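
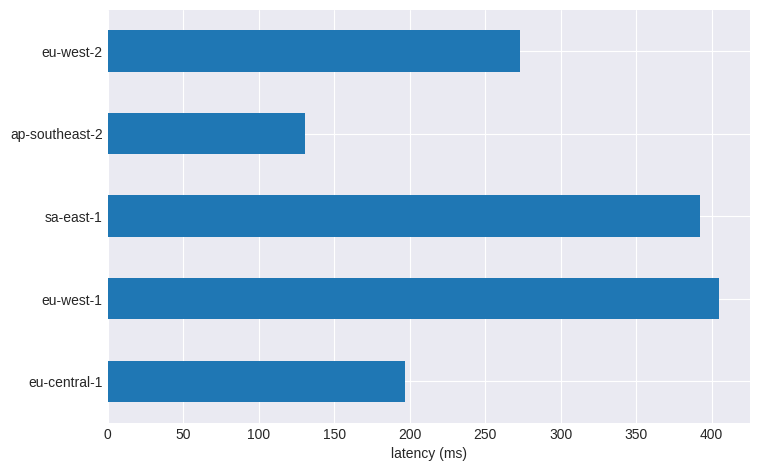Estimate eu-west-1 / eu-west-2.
≈ 1.6×

eu-west-1 ≈ 400, eu-west-2 ≈ 250; 400/250 ≈ 1.6.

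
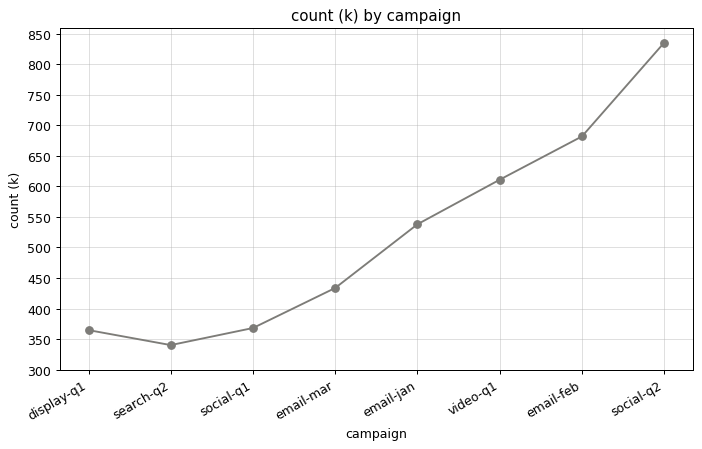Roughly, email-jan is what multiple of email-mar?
email-jan ≈ 550, email-mar ≈ 450; 550/450 ≈ 1.22.

≈ 1.22×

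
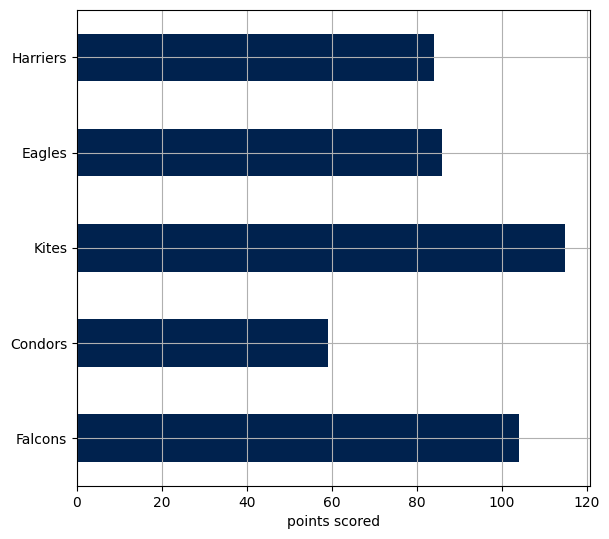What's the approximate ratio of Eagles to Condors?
Eagles ≈ 90, Condors ≈ 60; 90/60 ≈ 1.5.

≈ 1.5×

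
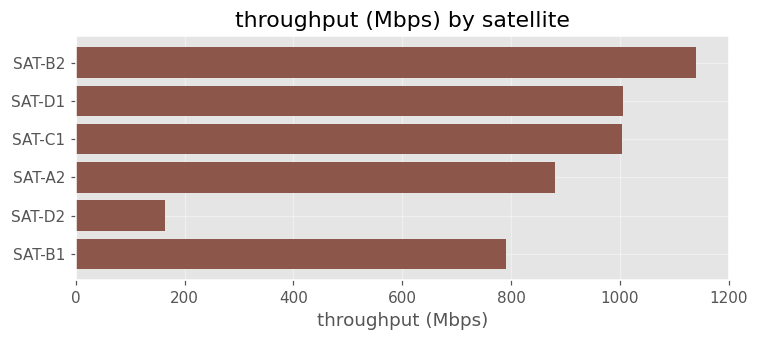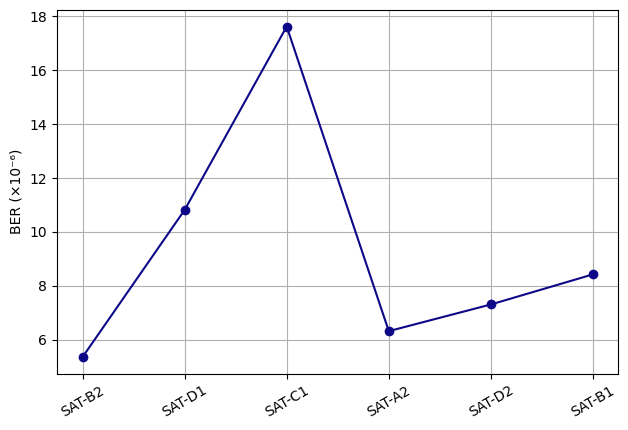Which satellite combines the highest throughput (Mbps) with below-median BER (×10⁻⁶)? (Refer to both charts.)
SAT-B2

Chart 2 median BER (×10⁻⁶) ≈ 8; below-median satellites: SAT-B2, SAT-A2, SAT-D2. Among those, SAT-B2 has the highest throughput (Mbps) (≈ 1200).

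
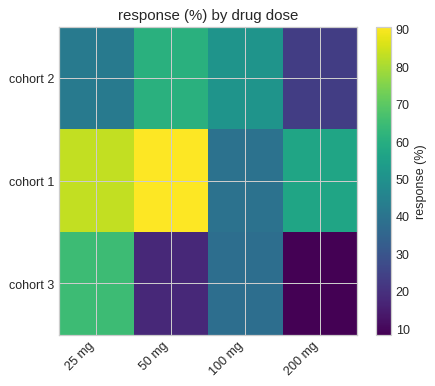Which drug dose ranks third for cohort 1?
200 mg

Top 4 for cohort 1: 50 mg ≈ 90, 25 mg ≈ 80, 200 mg ≈ 60, 100 mg ≈ 40.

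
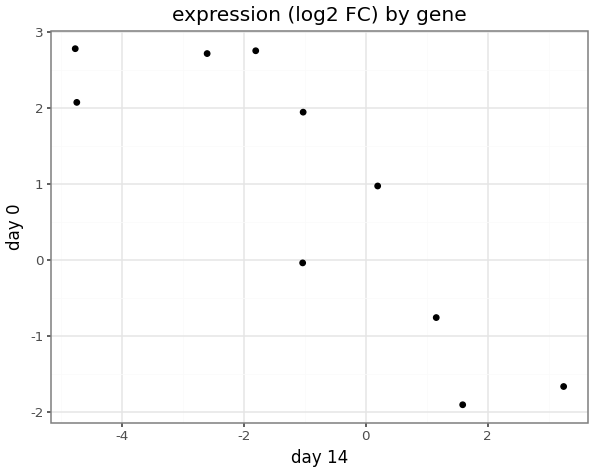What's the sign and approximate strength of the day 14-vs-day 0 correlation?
Points are negatively correlated; strong (|r| ≈ 0.9).

negative, strong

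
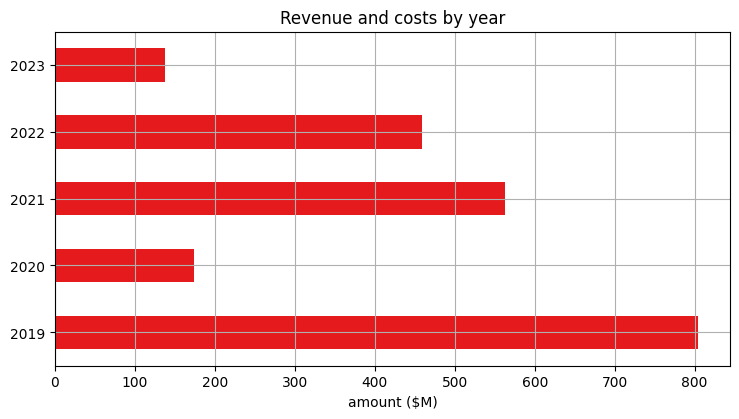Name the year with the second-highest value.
2021

Top 3: 2019 ≈ 800, 2021 ≈ 600, 2022 ≈ 500.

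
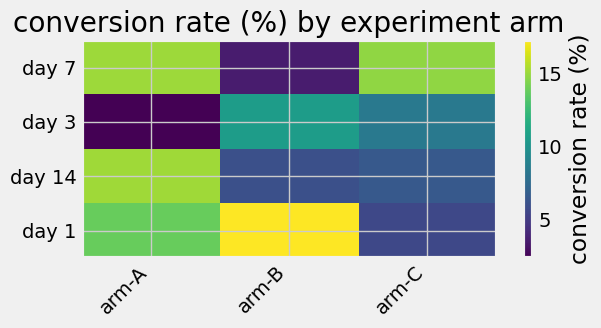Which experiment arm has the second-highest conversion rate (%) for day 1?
Top 3 for day 1: arm-B ≈ 18, arm-A ≈ 14, arm-C ≈ 6.

arm-A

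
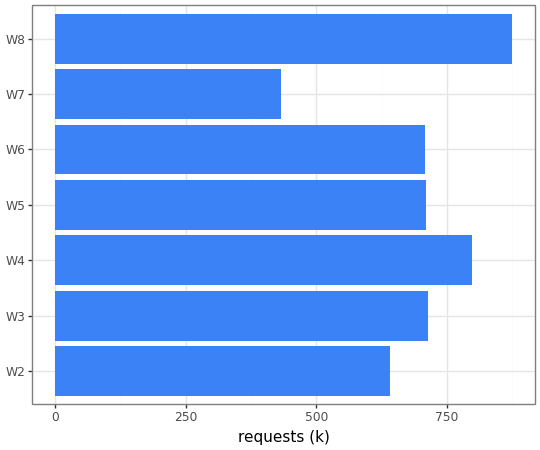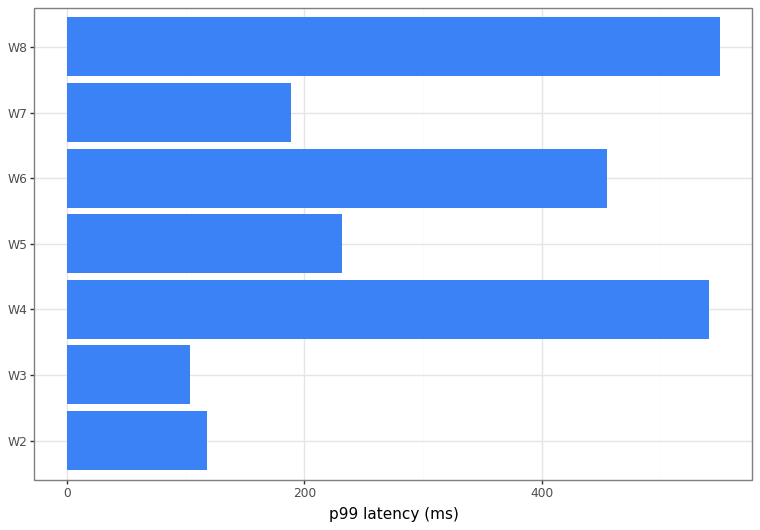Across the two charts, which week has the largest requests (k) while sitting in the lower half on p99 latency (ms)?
Chart 2 median p99 latency (ms) ≈ 200; below-median weeks: W2, W3, W7. Among those, W3 has the highest requests (k) (≈ 700).

W3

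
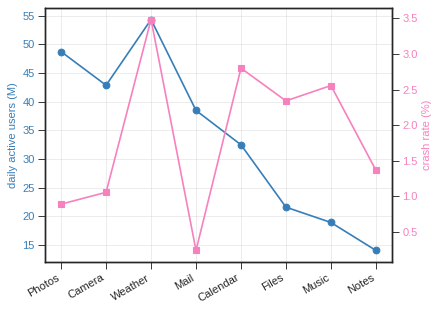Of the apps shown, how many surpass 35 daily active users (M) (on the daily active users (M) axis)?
4

Above 35: Photos, Camera, Weather, Mail.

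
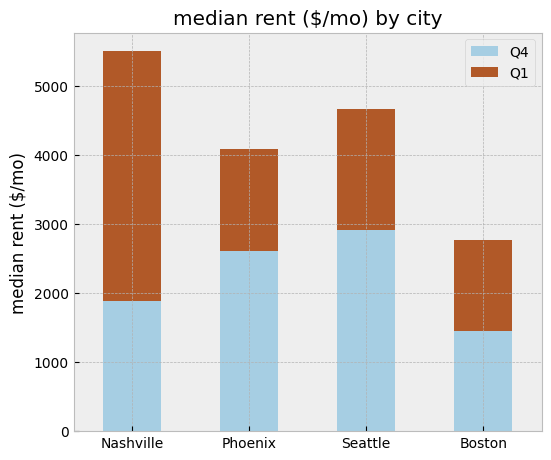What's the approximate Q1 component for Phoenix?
Q1 top ≈ 4000, bottom ≈ 2500; segment ≈ 1500.

≈ 1500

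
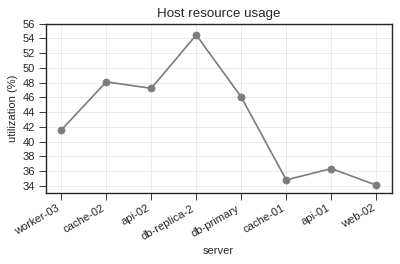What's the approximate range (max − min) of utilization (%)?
Max db-replica-2 ≈ 54, min web-02 ≈ 34; range ≈ 20.

≈ 20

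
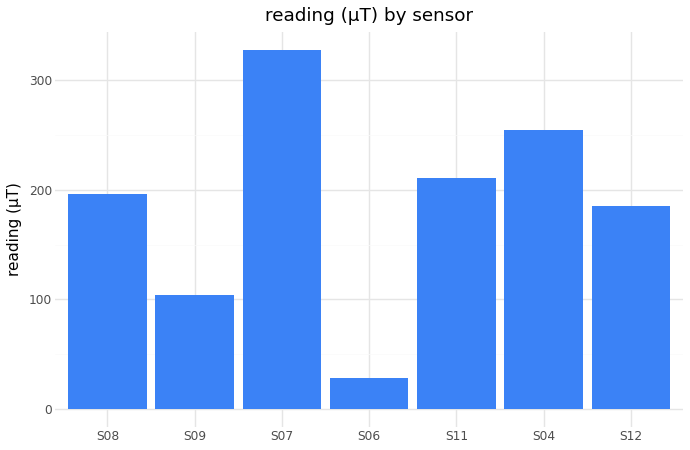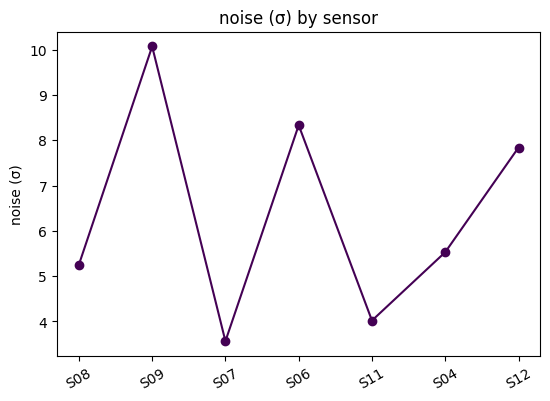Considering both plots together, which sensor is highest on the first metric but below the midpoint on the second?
Chart 2 median noise (σ) ≈ 6; below-median sensors: S08, S07, S11. Among those, S07 has the highest reading (µT) (≈ 350).

S07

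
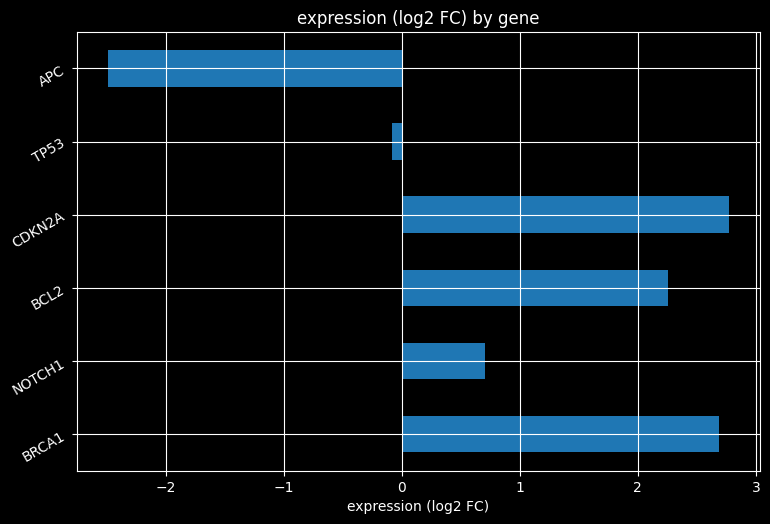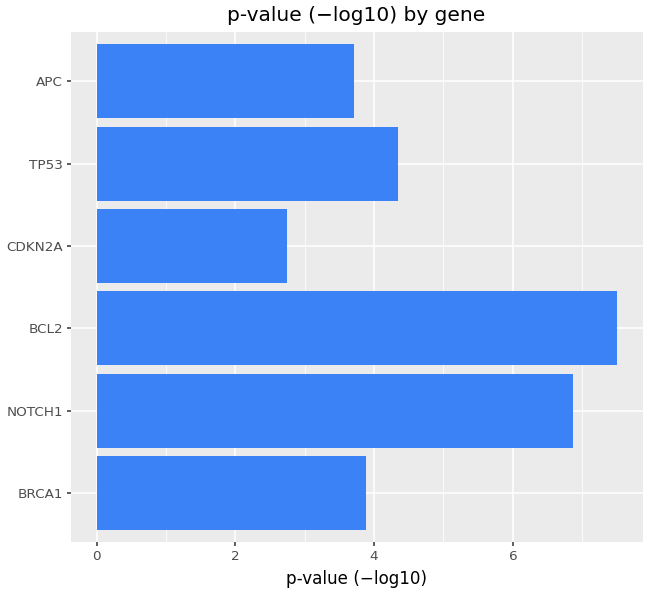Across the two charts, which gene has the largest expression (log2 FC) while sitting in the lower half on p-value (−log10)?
CDKN2A

Chart 2 median p-value (−log10) ≈ 4; below-median genes: BRCA1, CDKN2A, APC. Among those, CDKN2A has the highest expression (log2 FC) (≈ 3).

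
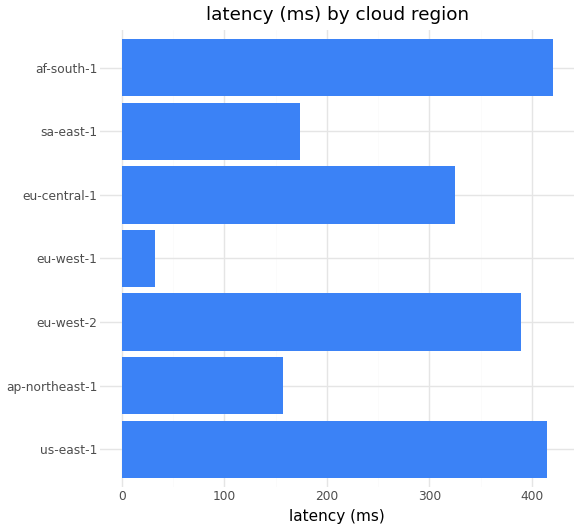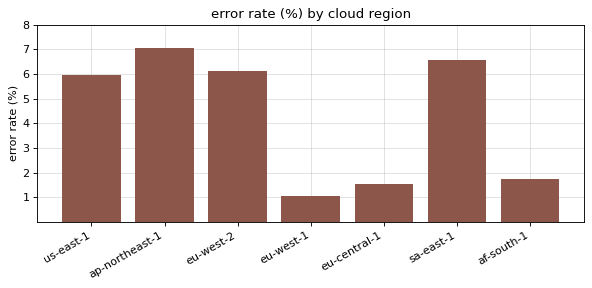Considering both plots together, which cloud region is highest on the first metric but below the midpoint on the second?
af-south-1

Chart 2 median error rate (%) ≈ 6; below-median cloud regions: eu-west-1, eu-central-1, af-south-1. Among those, af-south-1 has the highest latency (ms) (≈ 400).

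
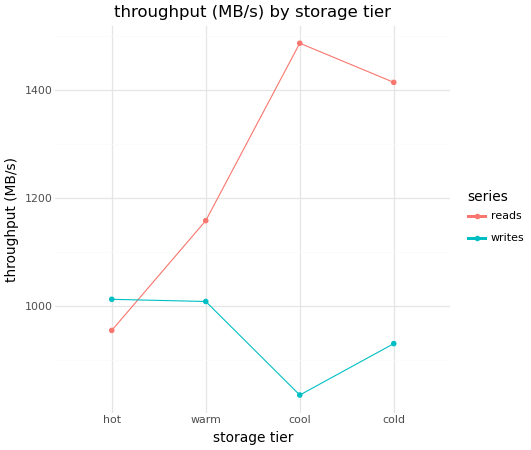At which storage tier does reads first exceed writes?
hot: reads ≈ 1000 vs writes ≈ 1000 (not yet); warm: reads ≈ 1200 vs writes ≈ 1000 (first crossover).

warm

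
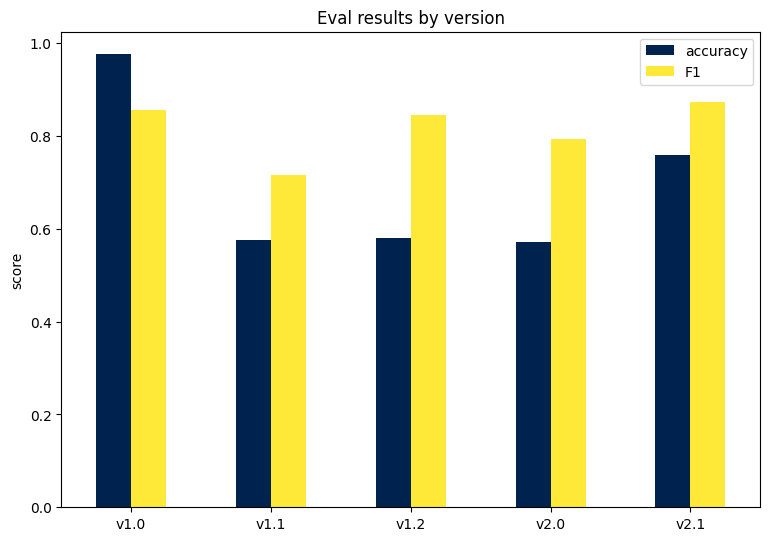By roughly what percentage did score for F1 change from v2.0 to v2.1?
≈ +12.5%

v2.0 ≈ 0.8, v2.1 ≈ 0.9; (0.9 − 0.8) / 0.8 ≈ +12.5%.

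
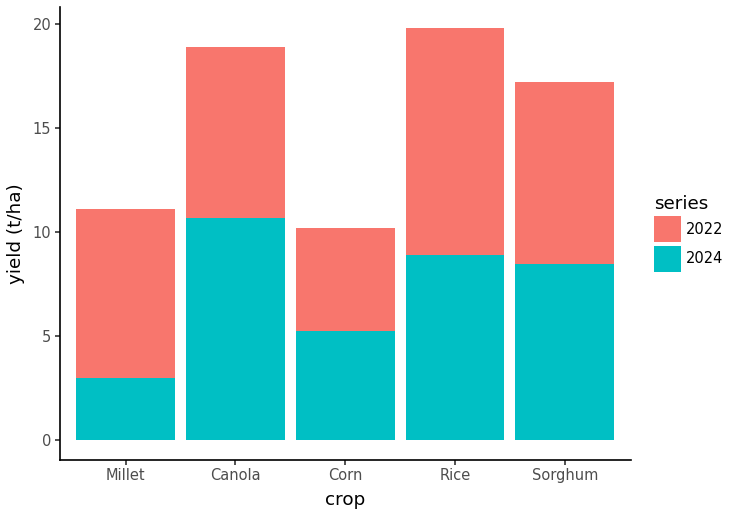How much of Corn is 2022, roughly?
2022 top ≈ 10, bottom ≈ 6; segment ≈ 4.

≈ 4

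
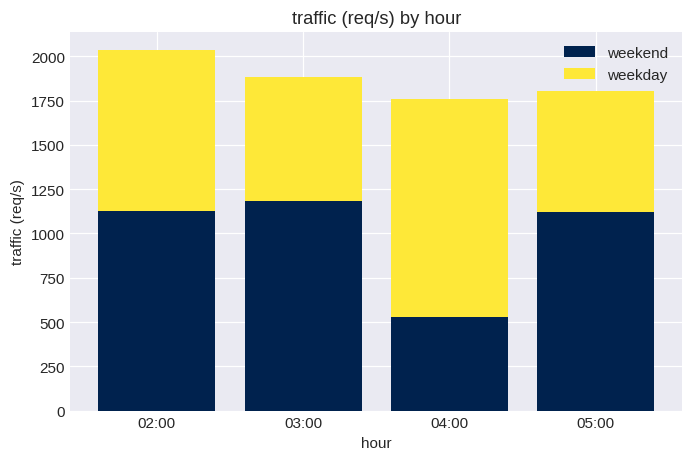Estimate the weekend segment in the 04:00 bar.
≈ 600

weekend top ≈ 600, bottom ≈ 0; segment ≈ 600.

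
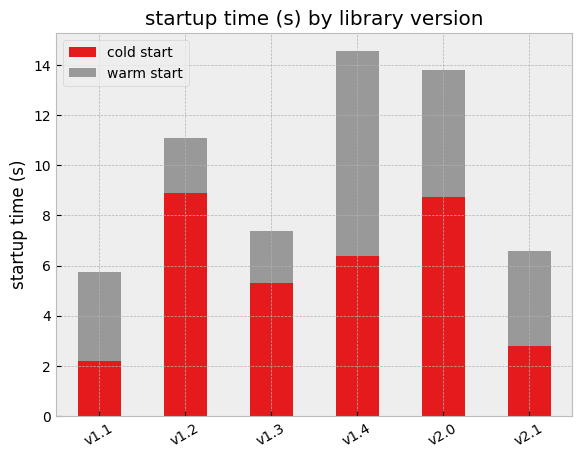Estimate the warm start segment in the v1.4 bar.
warm start top ≈ 14, bottom ≈ 6; segment ≈ 8.

≈ 8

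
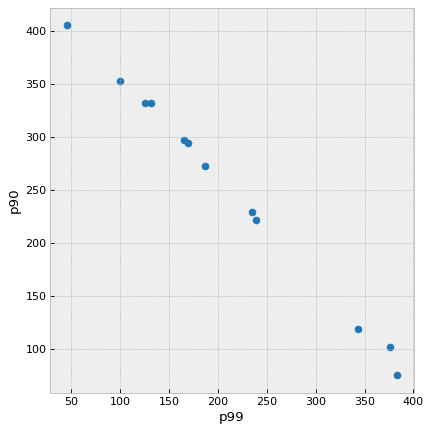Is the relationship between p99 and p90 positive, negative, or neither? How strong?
negative, strong

Points are negatively correlated; strong (|r| ≈ 1.0).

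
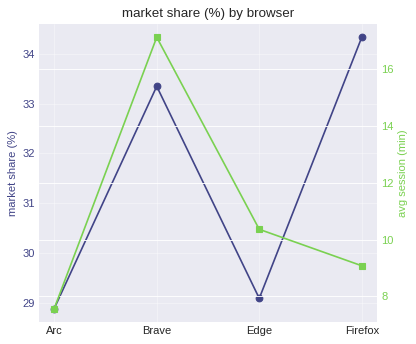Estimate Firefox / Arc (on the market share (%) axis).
Firefox ≈ 34.5, Arc ≈ 29.0; 34.5/29.0 ≈ 1.19.

≈ 1.19×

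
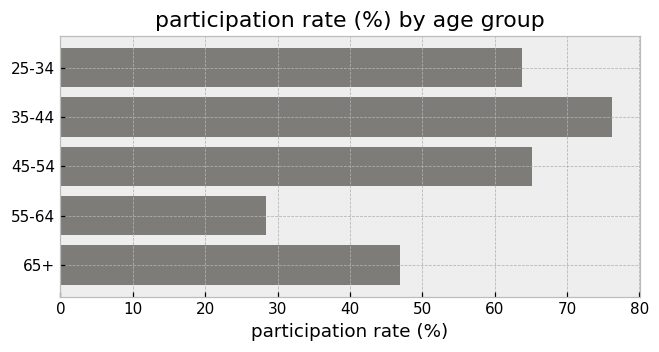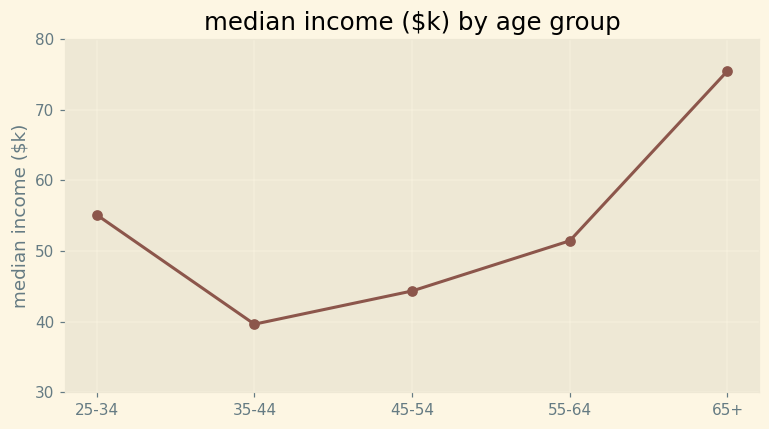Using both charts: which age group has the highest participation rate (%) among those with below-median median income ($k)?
Chart 2 median median income ($k) ≈ 50; below-median age groups: 35-44, 45-54. Among those, 35-44 has the highest participation rate (%) (≈ 80).

35-44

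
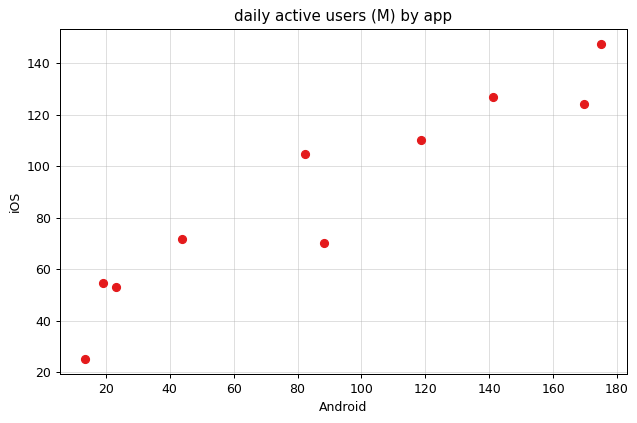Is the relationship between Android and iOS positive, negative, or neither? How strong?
Points are positively correlated; strong (|r| ≈ 0.9).

positive, strong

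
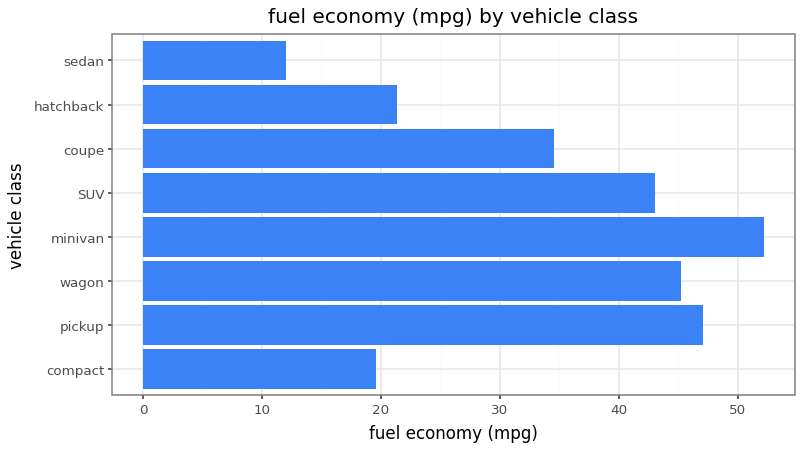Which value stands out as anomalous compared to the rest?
sedan

sedan ≈ 10; the rest sit between ≈ 20 and ≈ 50.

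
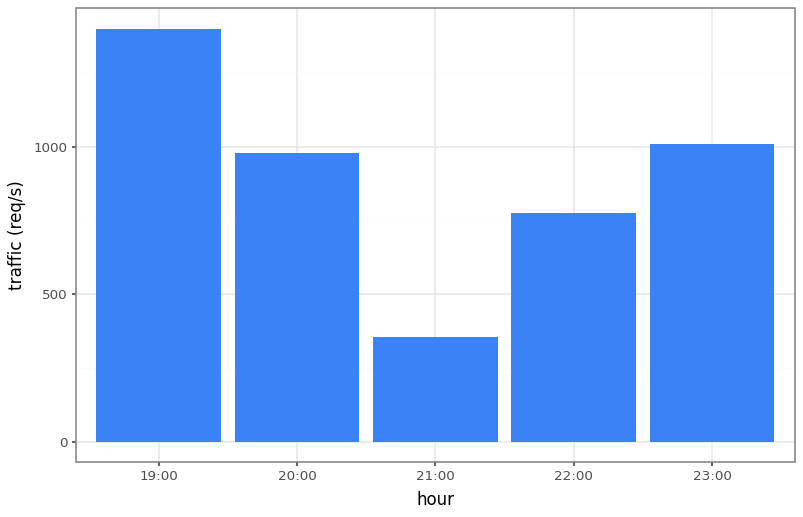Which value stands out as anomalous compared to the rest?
21:00 ≈ 400; the rest sit between ≈ 800 and ≈ 1400.

21:00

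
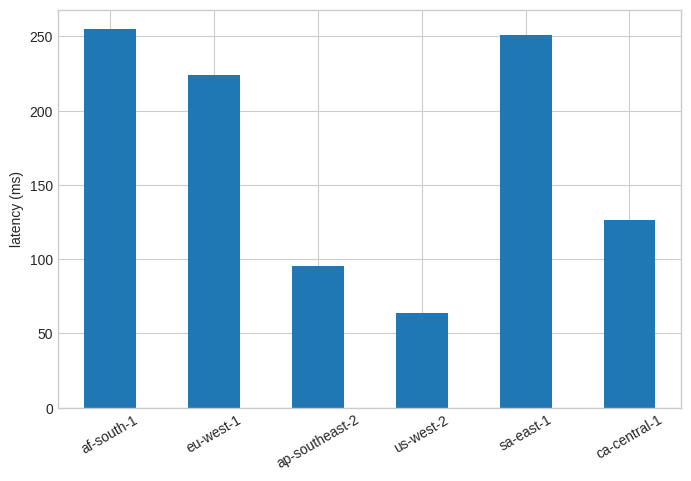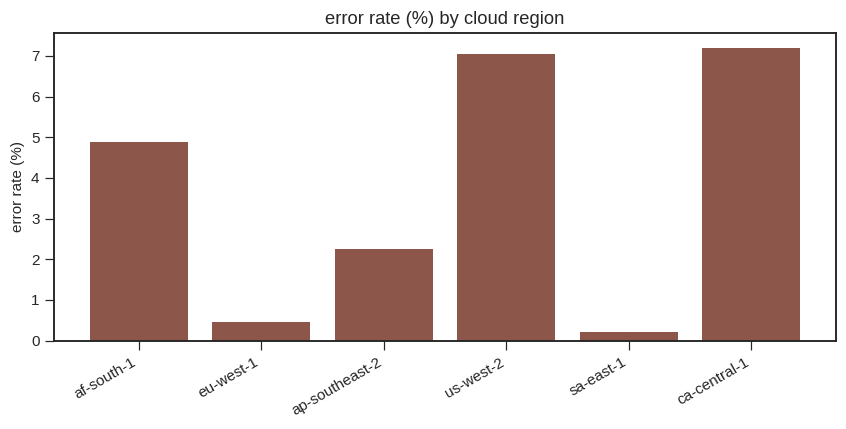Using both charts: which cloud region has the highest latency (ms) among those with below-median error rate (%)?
sa-east-1

Chart 2 median error rate (%) ≈ 4; below-median cloud regions: eu-west-1, ap-southeast-2, sa-east-1. Among those, sa-east-1 has the highest latency (ms) (≈ 250).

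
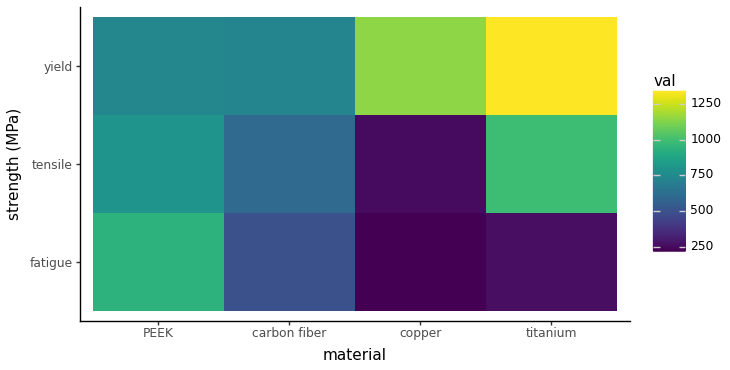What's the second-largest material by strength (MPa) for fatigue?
Top 3 for fatigue: PEEK ≈ 900, carbon fiber ≈ 500, titanium ≈ 300.

carbon fiber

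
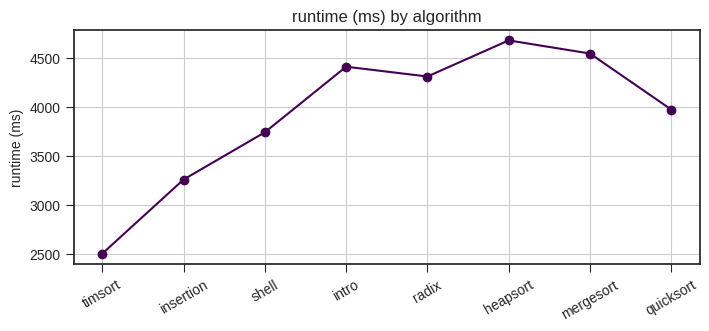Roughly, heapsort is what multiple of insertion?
≈ 1.44×

heapsort ≈ 4600, insertion ≈ 3200; 4600/3200 ≈ 1.44.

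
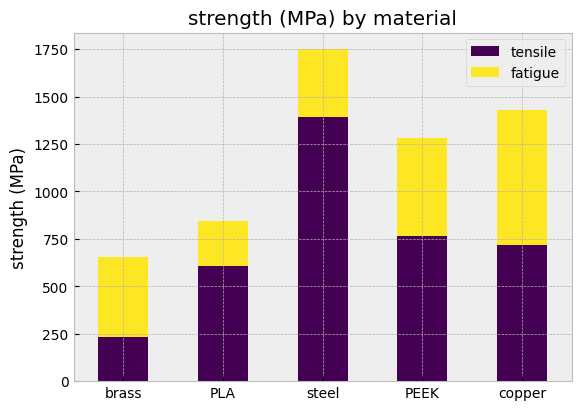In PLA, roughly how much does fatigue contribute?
fatigue top ≈ 800, bottom ≈ 600; segment ≈ 200.

≈ 200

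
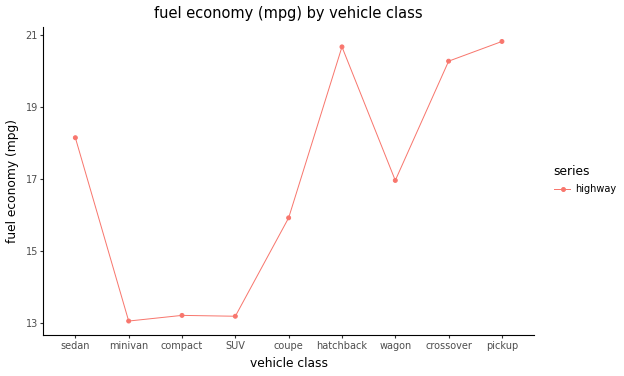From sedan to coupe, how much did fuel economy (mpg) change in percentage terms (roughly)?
≈ -11.1%

sedan ≈ 18, coupe ≈ 16; (16 − 18) / 18 ≈ -11.1%.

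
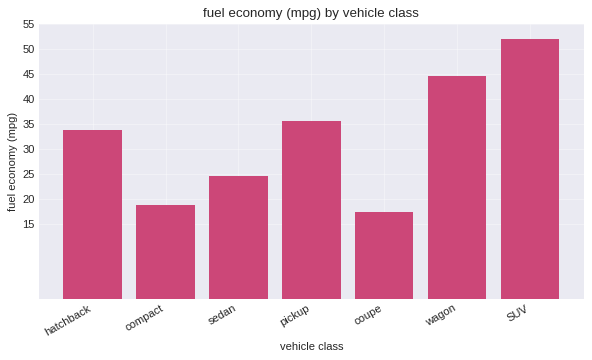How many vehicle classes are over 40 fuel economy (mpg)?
Above 40: wagon, SUV.

2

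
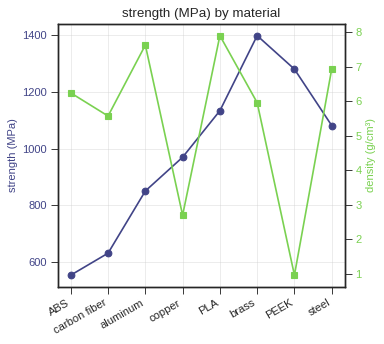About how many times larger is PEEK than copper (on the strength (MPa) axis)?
≈ 1.3×

PEEK ≈ 1300, copper ≈ 1000; 1300/1000 ≈ 1.3.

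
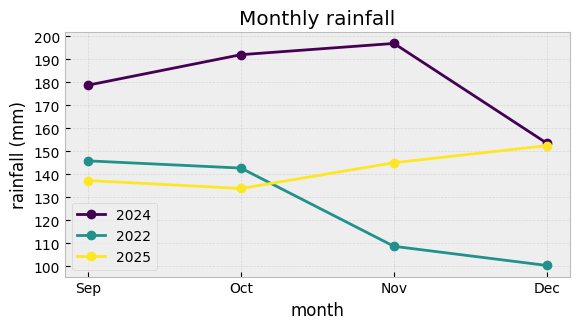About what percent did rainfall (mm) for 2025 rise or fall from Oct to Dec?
Oct ≈ 130, Dec ≈ 150; (150 − 130) / 130 ≈ +15.4%.

≈ +15.4%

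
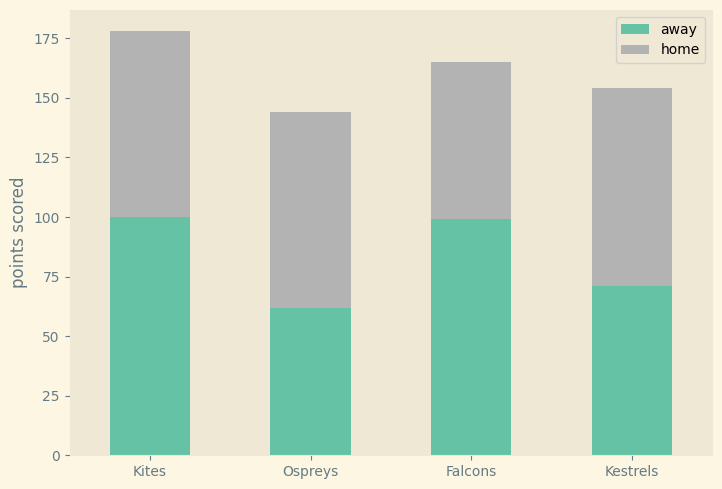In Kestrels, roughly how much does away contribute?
≈ 80

away top ≈ 80, bottom ≈ 0; segment ≈ 80.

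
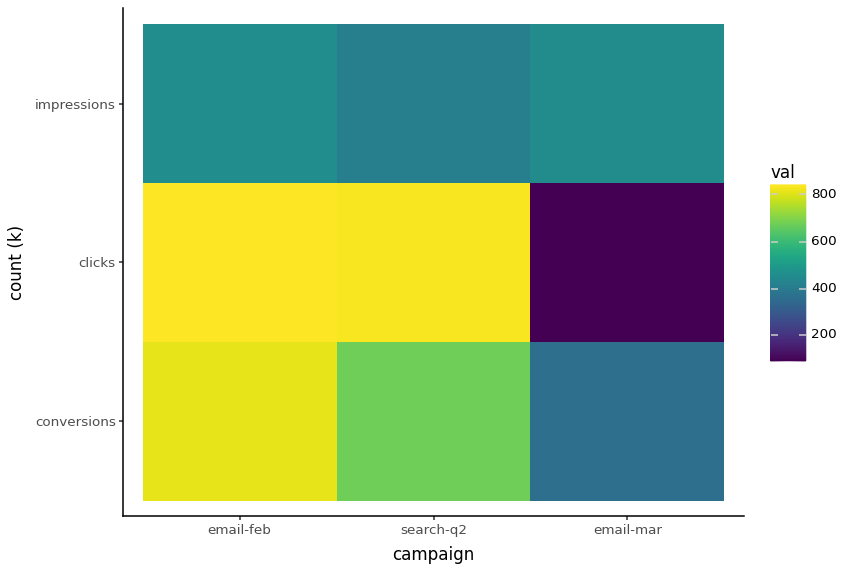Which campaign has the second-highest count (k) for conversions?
search-q2

Top 3 for conversions: email-feb ≈ 800, search-q2 ≈ 700, email-mar ≈ 400.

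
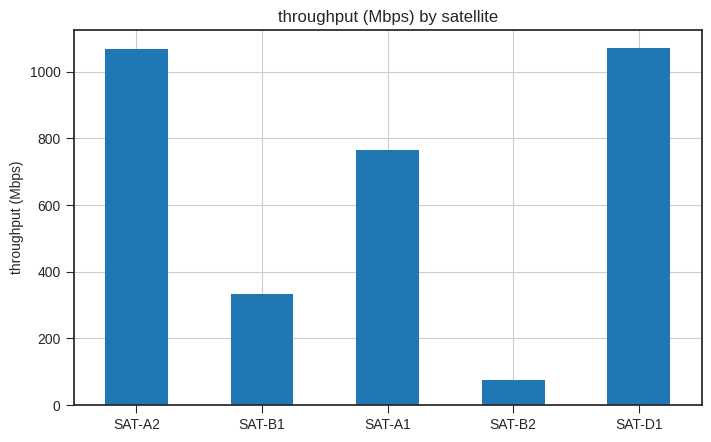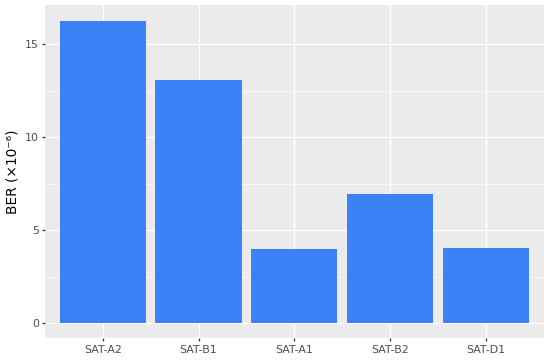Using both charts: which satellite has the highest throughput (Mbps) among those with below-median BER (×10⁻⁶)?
Chart 2 median BER (×10⁻⁶) ≈ 6; below-median satellites: SAT-A1, SAT-D1. Among those, SAT-D1 has the highest throughput (Mbps) (≈ 1100).

SAT-D1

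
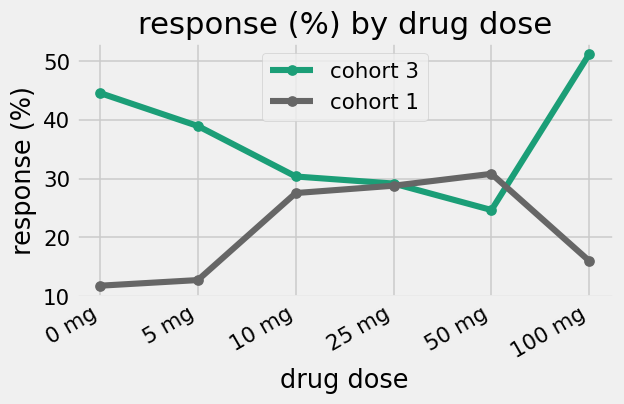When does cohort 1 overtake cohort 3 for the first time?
25 mg: cohort 1 ≈ 30 vs cohort 3 ≈ 30 (not yet); 50 mg: cohort 1 ≈ 30 vs cohort 3 ≈ 25 (first crossover).

50 mg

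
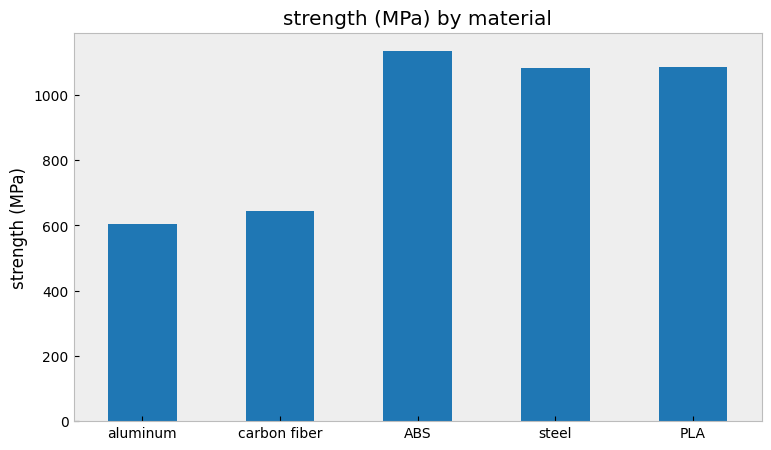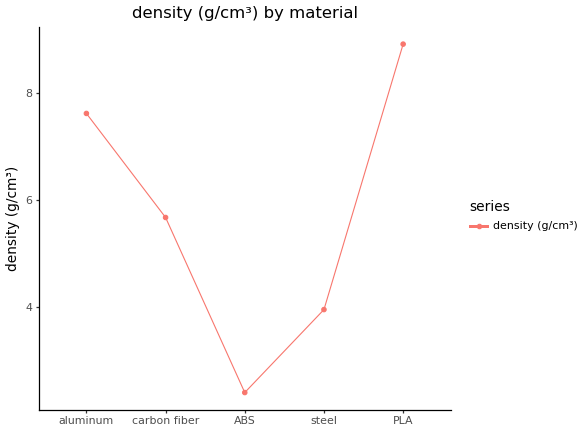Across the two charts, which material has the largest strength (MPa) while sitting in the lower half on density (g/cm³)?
Chart 2 median density (g/cm³) ≈ 6; below-median materials: ABS, steel. Among those, ABS has the highest strength (MPa) (≈ 1200).

ABS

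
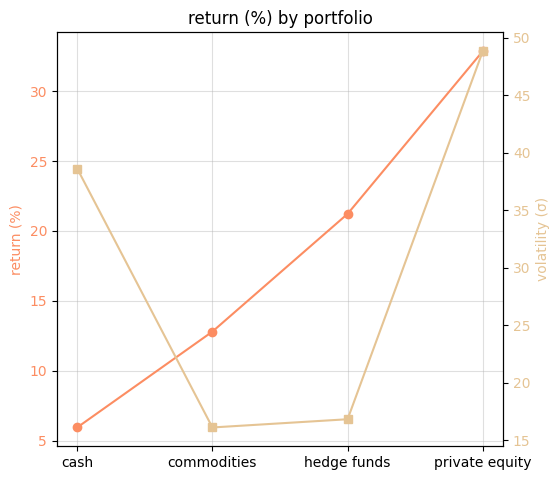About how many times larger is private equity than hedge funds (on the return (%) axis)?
≈ 1.75×

private equity ≈ 35, hedge funds ≈ 20; 35/20 ≈ 1.75.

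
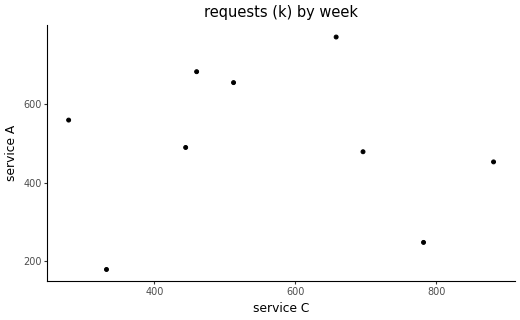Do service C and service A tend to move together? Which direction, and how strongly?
Points are roughly uncorrelated; weak (|r| ≈ 0.0).

no clear correlation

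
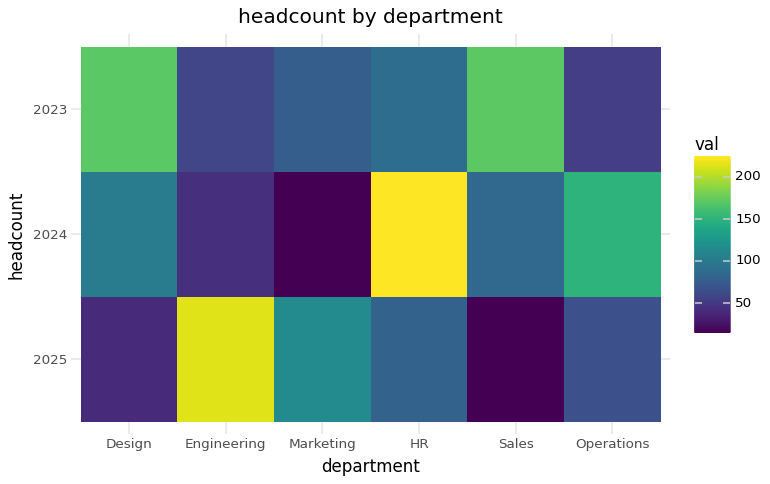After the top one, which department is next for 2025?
Marketing

Top 3 for 2025: Engineering ≈ 220, Marketing ≈ 120, HR ≈ 80.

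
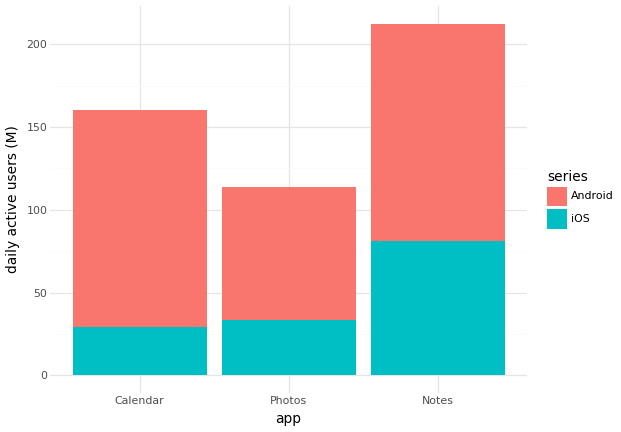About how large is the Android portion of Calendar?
≈ 140

Android top ≈ 160, bottom ≈ 20; segment ≈ 140.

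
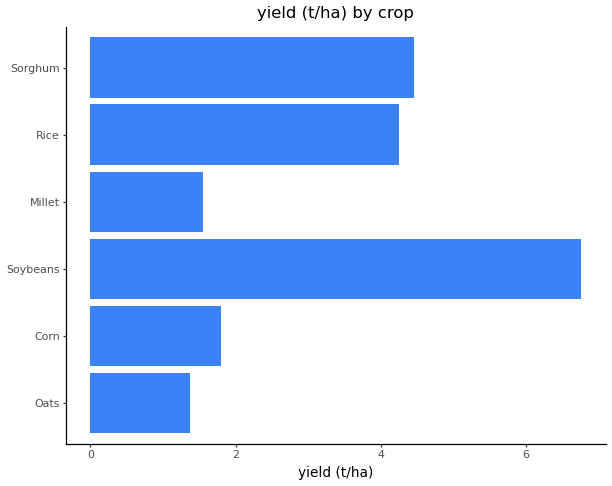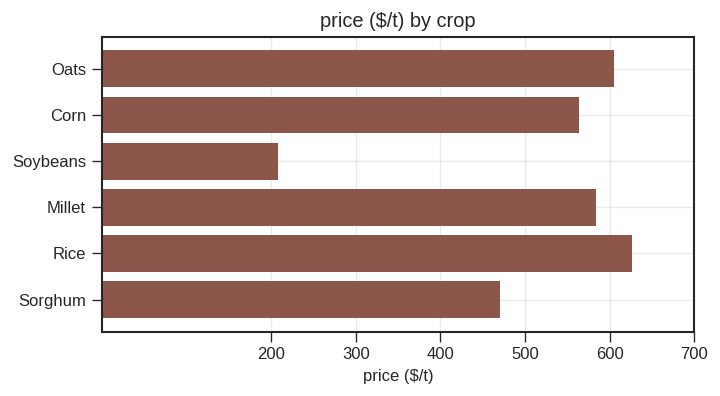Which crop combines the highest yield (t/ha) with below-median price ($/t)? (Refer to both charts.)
Chart 2 median price ($/t) ≈ 600; below-median crops: Corn, Soybeans, Sorghum. Among those, Soybeans has the highest yield (t/ha) (≈ 7).

Soybeans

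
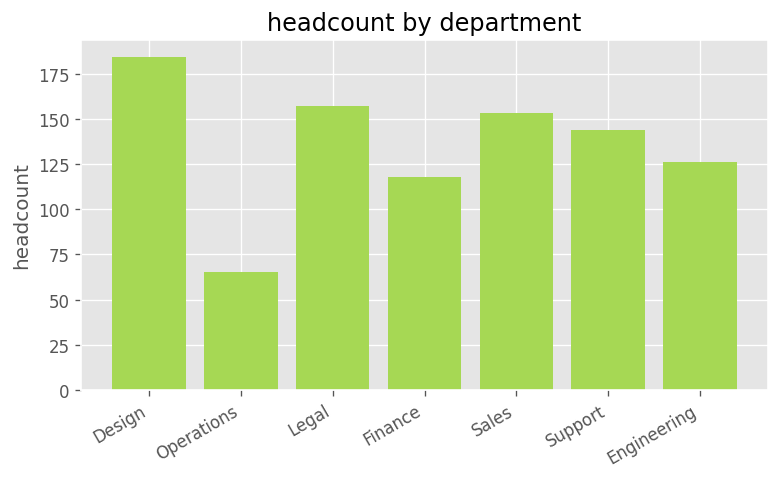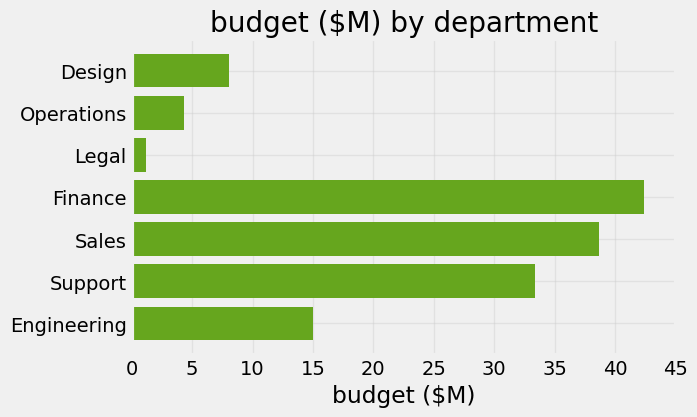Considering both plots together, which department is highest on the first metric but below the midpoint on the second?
Design

Chart 2 median budget ($M) ≈ 15; below-median departments: Design, Operations, Legal. Among those, Design has the highest headcount (≈ 180).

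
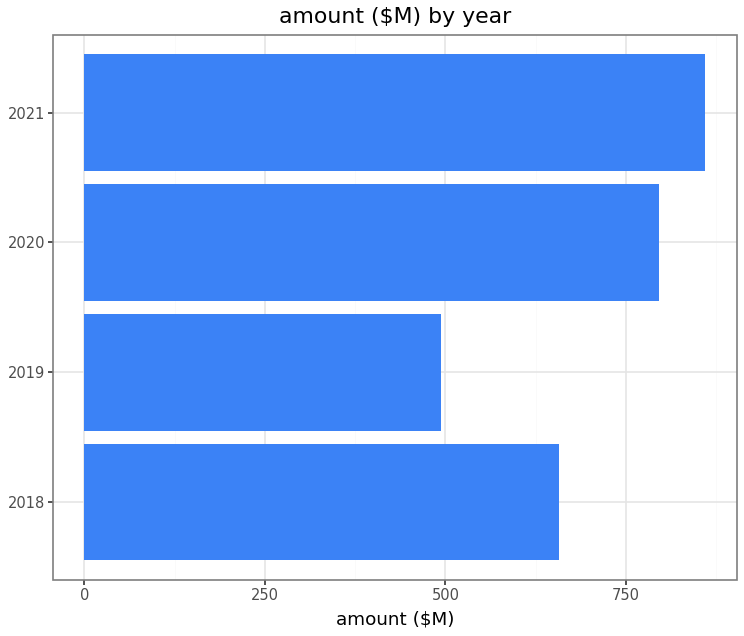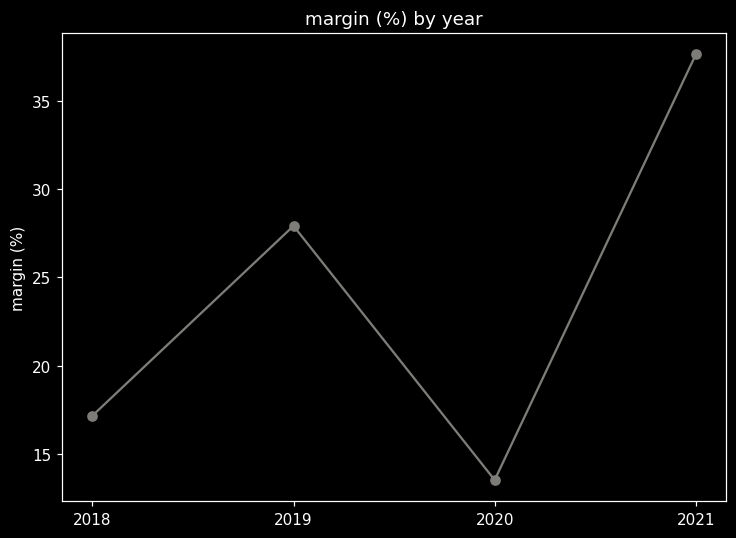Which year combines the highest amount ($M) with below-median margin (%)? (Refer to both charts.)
Chart 2 median margin (%) ≈ 25; below-median years: 2018, 2020. Among those, 2020 has the highest amount ($M) (≈ 800).

2020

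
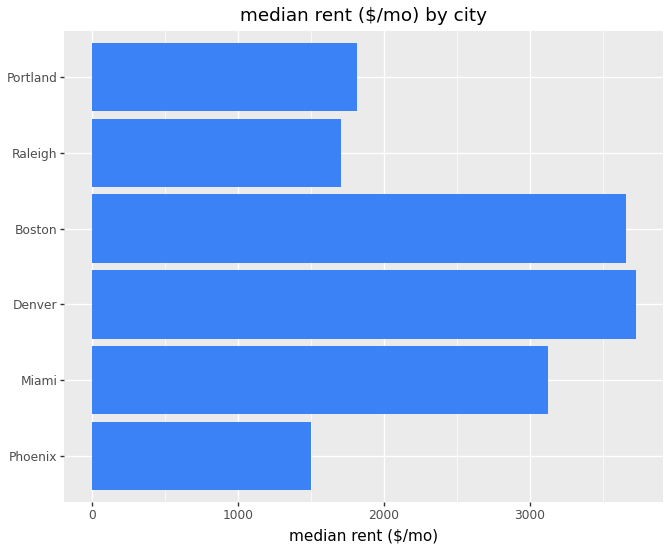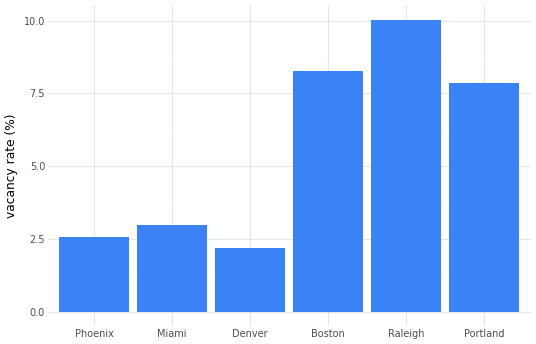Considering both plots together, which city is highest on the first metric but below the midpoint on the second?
Denver

Chart 2 median vacancy rate (%) ≈ 5; below-median cities: Phoenix, Miami, Denver. Among those, Denver has the highest median rent ($/mo) (≈ 3500).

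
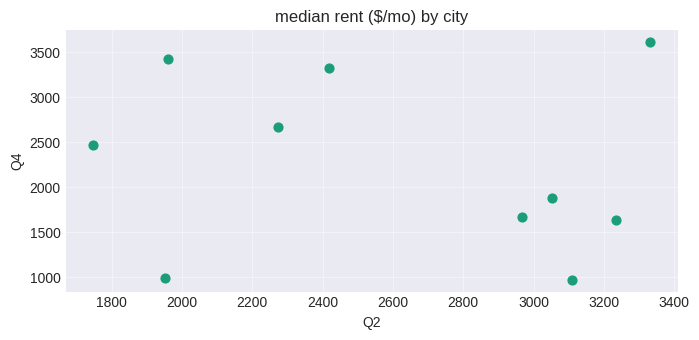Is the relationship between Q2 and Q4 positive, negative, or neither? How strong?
Points are roughly uncorrelated; weak (|r| ≈ 0.2).

no clear correlation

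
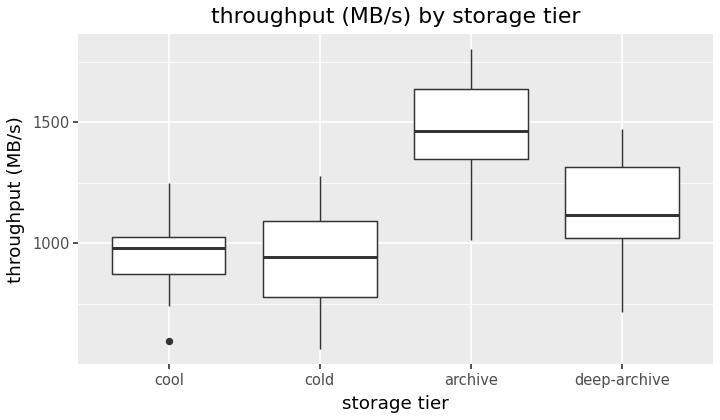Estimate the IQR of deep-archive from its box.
≈ 300

Q3 ≈ 1300, Q1 ≈ 1000; IQR ≈ 300.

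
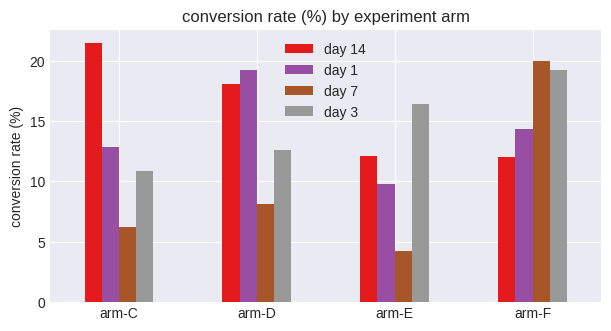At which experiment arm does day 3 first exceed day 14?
arm-E

arm-D: day 3 ≈ 12 vs day 14 ≈ 18 (not yet); arm-E: day 3 ≈ 16 vs day 14 ≈ 12 (first crossover).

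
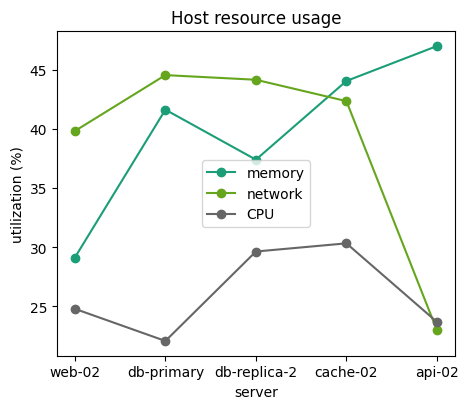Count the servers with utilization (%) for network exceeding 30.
4

Above 30: web-02, db-primary, db-replica-2, cache-02.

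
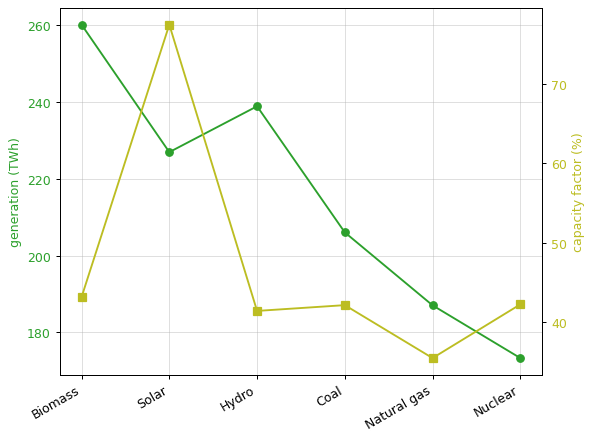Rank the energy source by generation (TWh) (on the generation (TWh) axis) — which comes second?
Top 3 (on the generation (TWh) axis): Biomass ≈ 260, Hydro ≈ 240, Solar ≈ 230.

Hydro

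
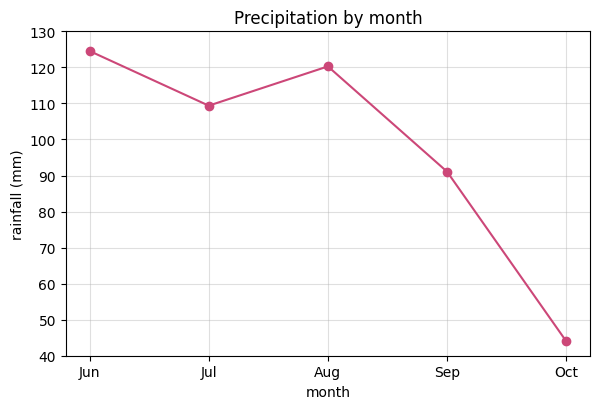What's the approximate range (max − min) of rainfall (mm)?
Max Jun ≈ 120, min Oct ≈ 40; range ≈ 80.

≈ 80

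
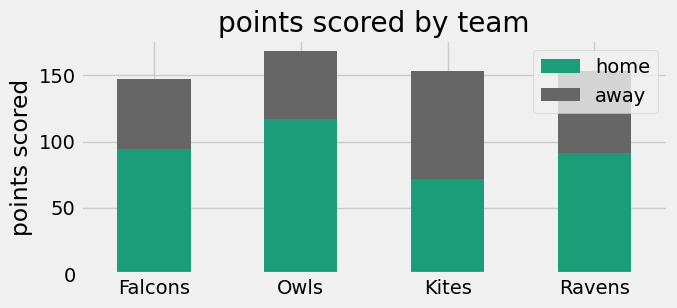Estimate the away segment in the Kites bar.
≈ 80

away top ≈ 160, bottom ≈ 80; segment ≈ 80.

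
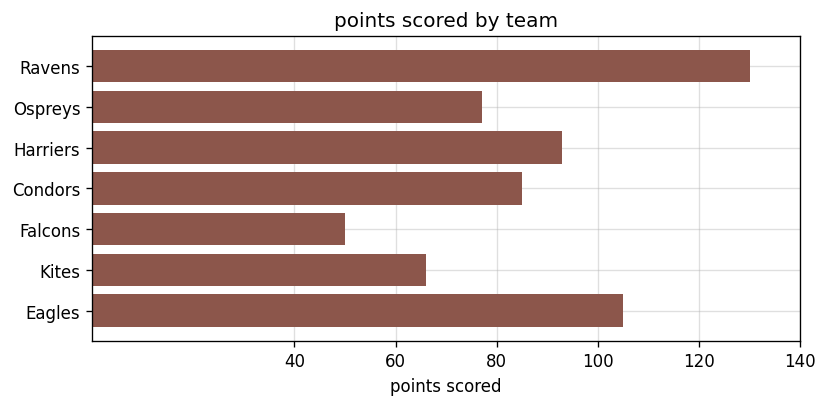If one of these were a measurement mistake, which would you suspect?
Ravens ≈ 120; the rest sit between ≈ 40 and ≈ 100.

Ravens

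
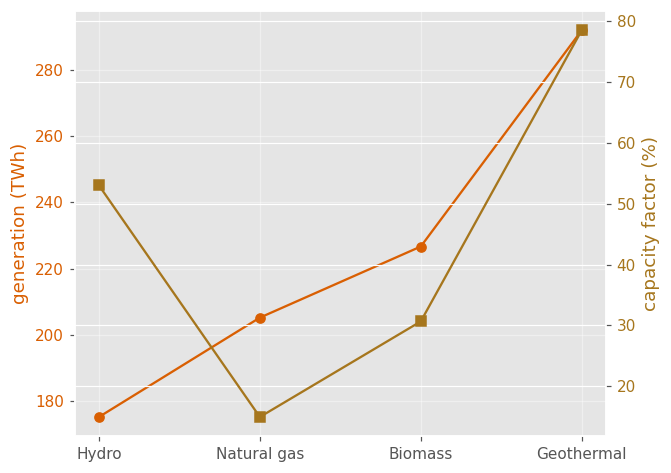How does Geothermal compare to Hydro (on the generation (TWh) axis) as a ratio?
≈ 1.61×

Geothermal ≈ 290, Hydro ≈ 180; 290/180 ≈ 1.61.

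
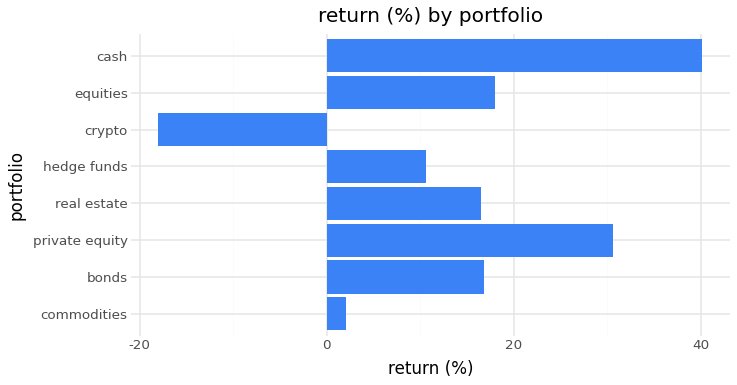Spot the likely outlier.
crypto ≈ -20; the rest sit between ≈ 0 and ≈ 40.

crypto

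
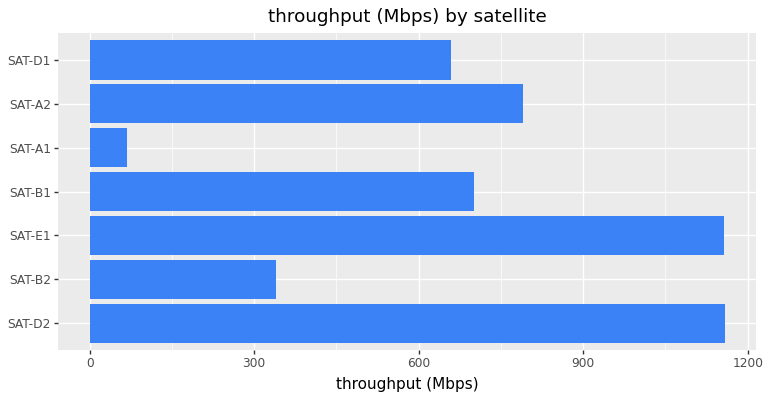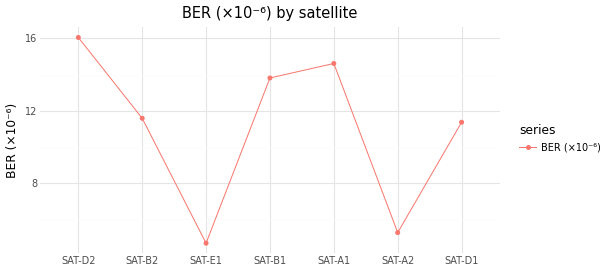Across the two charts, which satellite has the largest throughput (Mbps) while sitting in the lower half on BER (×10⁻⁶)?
Chart 2 median BER (×10⁻⁶) ≈ 12; below-median satellites: SAT-E1, SAT-A2, SAT-D1. Among those, SAT-E1 has the highest throughput (Mbps) (≈ 1200).

SAT-E1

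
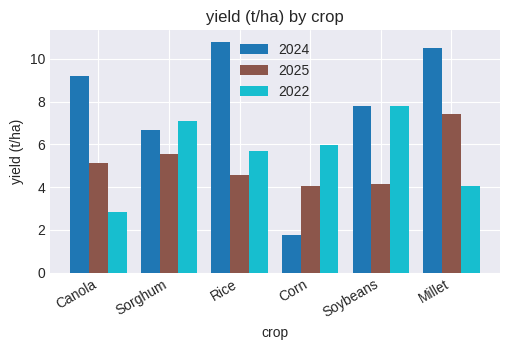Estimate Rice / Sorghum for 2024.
≈ 1.57×

Rice ≈ 11, Sorghum ≈ 7; 11/7 ≈ 1.57.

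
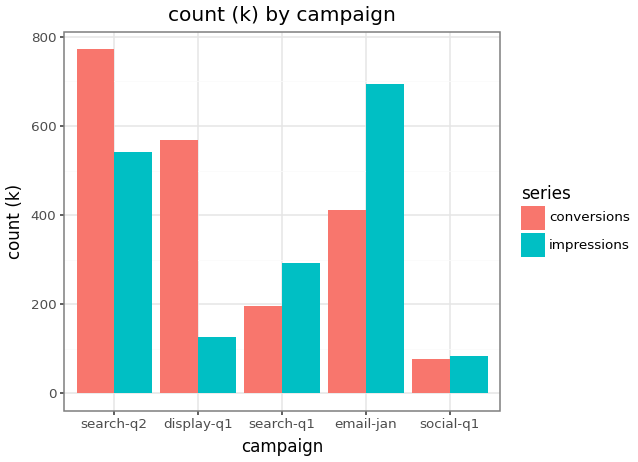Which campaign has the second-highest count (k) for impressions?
Top 3 for impressions: email-jan ≈ 700, search-q2 ≈ 500, search-q1 ≈ 300.

search-q2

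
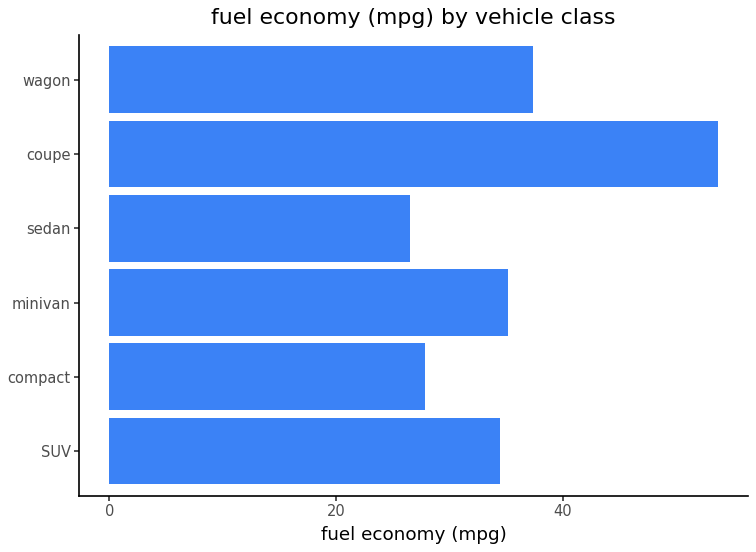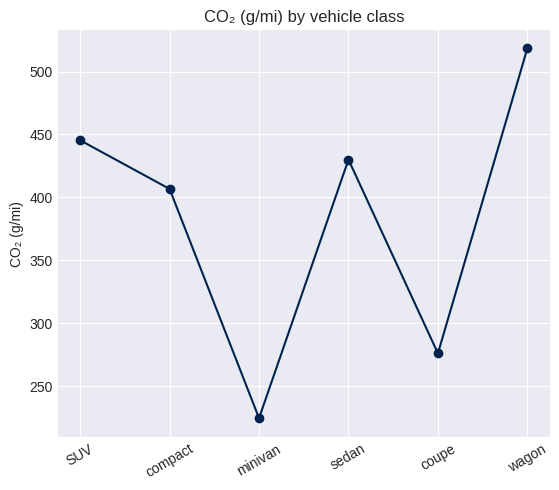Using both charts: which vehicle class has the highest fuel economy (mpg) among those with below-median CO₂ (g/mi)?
coupe

Chart 2 median CO₂ (g/mi) ≈ 400; below-median vehicle classes: compact, minivan, coupe. Among those, coupe has the highest fuel economy (mpg) (≈ 55).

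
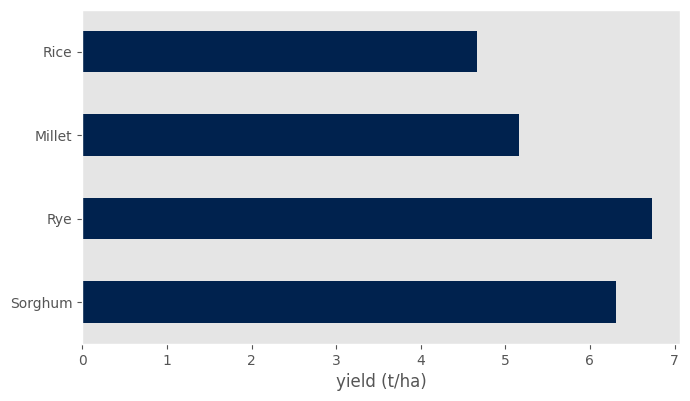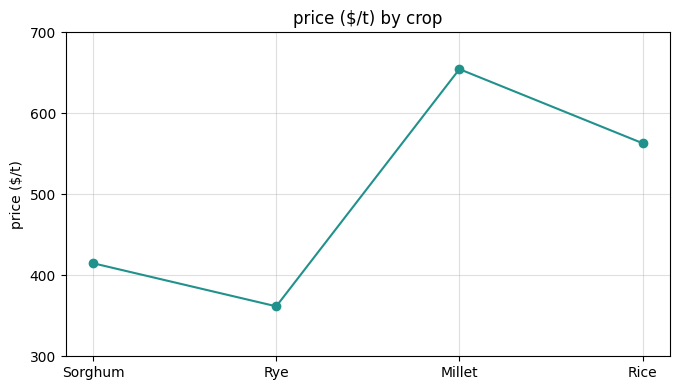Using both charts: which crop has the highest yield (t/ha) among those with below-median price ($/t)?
Chart 2 median price ($/t) ≈ 500; below-median crops: Sorghum, Rye. Among those, Rye has the highest yield (t/ha) (≈ 7).

Rye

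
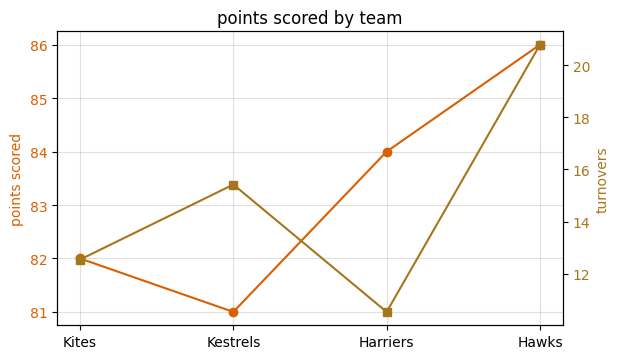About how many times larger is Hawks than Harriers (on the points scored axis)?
≈ 1.02×

Hawks ≈ 86.0, Harriers ≈ 84.0; 86.0/84.0 ≈ 1.02.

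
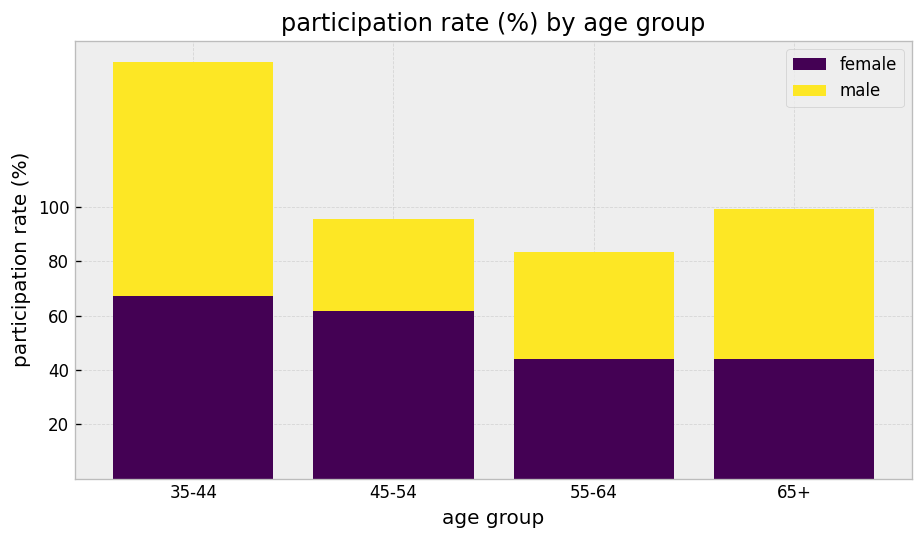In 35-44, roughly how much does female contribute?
≈ 60

female top ≈ 60, bottom ≈ 0; segment ≈ 60.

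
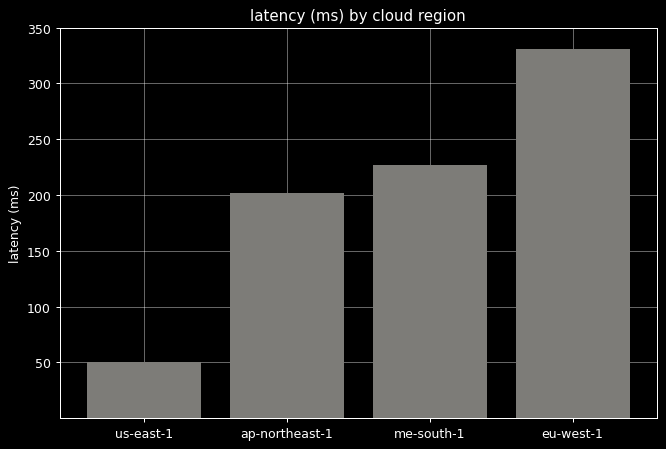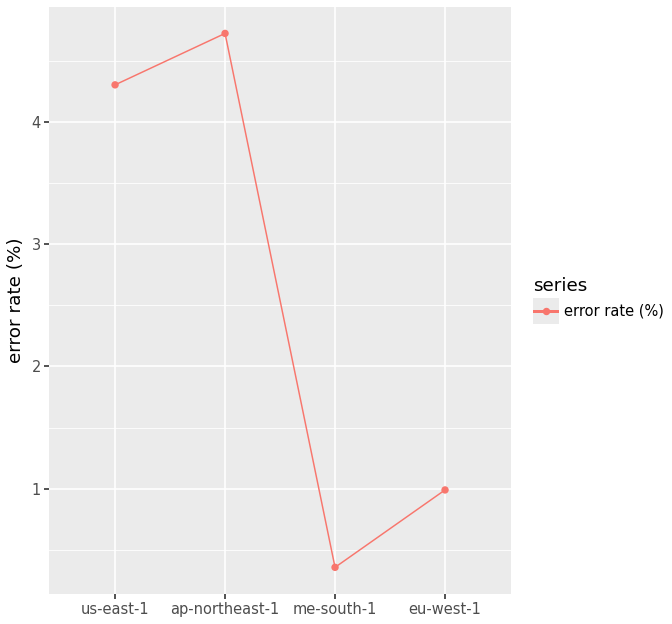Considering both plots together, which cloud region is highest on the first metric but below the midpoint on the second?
Chart 2 median error rate (%) ≈ 2.5; below-median cloud regions: me-south-1, eu-west-1. Among those, eu-west-1 has the highest latency (ms) (≈ 350).

eu-west-1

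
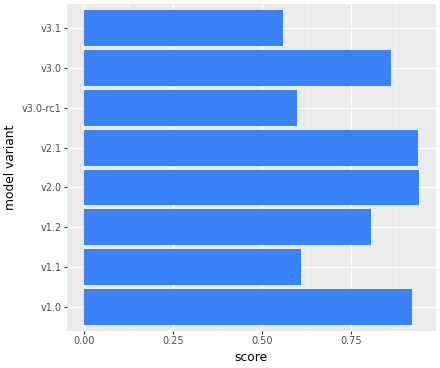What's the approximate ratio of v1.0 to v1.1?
v1.0 ≈ 0.9, v1.1 ≈ 0.6; 0.9/0.6 ≈ 1.5.

≈ 1.5×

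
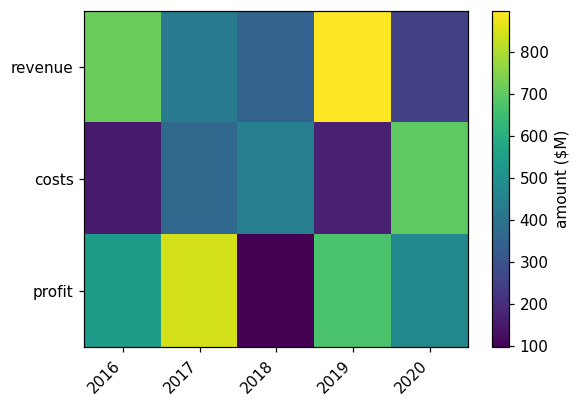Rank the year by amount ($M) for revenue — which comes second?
2016

Top 3 for revenue: 2019 ≈ 900, 2016 ≈ 700, 2017 ≈ 400.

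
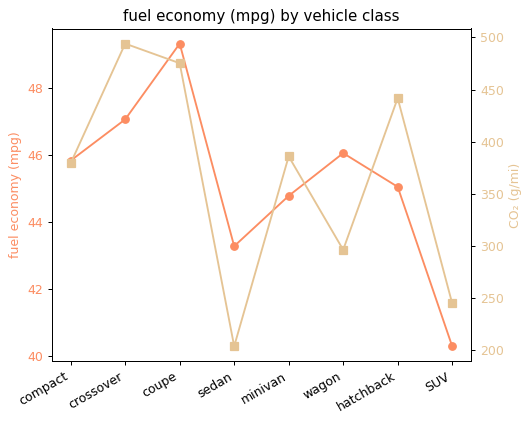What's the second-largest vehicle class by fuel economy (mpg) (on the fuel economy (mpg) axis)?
crossover

Top 3 (on the fuel economy (mpg) axis): coupe ≈ 49, crossover ≈ 47, wagon ≈ 46.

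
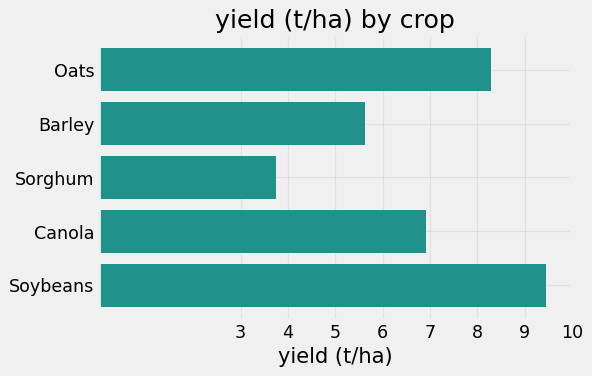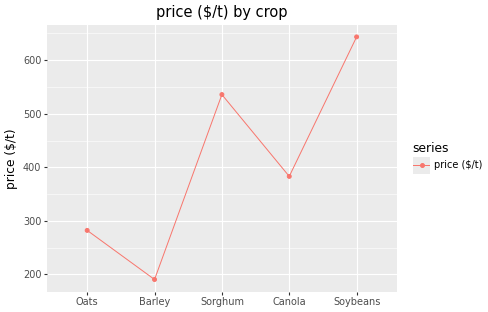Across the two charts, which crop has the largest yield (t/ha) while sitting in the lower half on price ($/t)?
Oats

Chart 2 median price ($/t) ≈ 400; below-median crops: Oats, Barley. Among those, Oats has the highest yield (t/ha) (≈ 8).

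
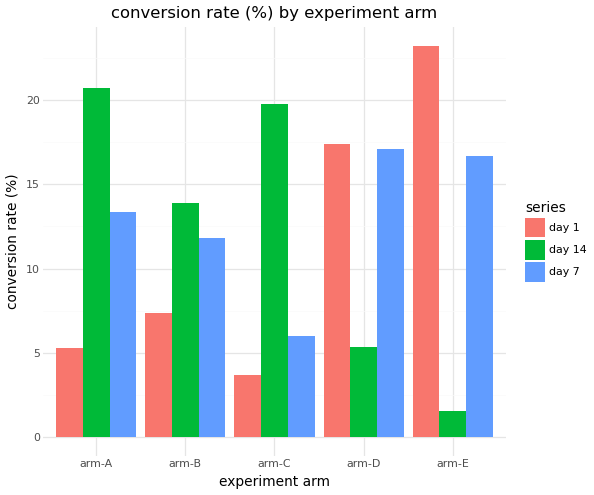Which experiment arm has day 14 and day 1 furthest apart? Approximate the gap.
arm-E: day 14 ≈ 2, day 1 ≈ 24 → gap ≈ 22. Next-largest (arm-C) is only ≈ 16.

arm-E, ≈ 22 %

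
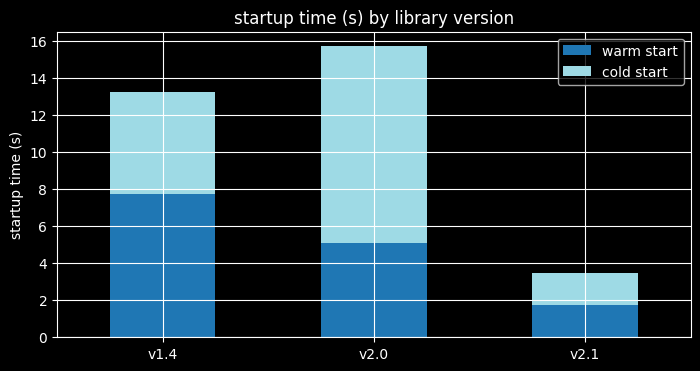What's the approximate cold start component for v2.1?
cold start top ≈ 4, bottom ≈ 2; segment ≈ 2.

≈ 2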